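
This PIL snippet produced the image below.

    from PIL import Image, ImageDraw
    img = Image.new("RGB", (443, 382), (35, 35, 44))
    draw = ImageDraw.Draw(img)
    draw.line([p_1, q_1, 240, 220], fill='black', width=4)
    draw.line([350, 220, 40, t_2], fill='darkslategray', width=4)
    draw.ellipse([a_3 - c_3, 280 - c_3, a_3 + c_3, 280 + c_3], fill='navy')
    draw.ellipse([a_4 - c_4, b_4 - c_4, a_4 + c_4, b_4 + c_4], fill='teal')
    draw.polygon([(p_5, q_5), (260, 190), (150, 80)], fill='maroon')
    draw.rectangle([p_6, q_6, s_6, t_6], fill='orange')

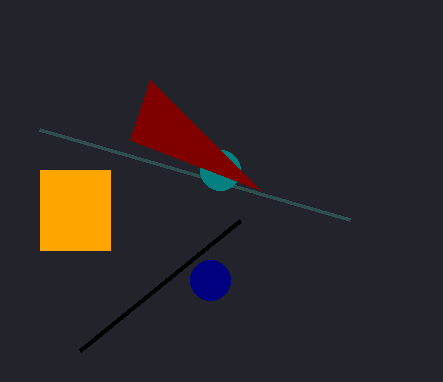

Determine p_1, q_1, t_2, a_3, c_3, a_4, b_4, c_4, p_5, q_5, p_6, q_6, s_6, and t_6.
p_1 = 80; q_1 = 350; t_2 = 130; a_3 = 210; c_3 = 20; a_4 = 220; b_4 = 170; c_4 = 20; p_5 = 130; q_5 = 140; p_6 = 40; q_6 = 170; s_6 = 110; t_6 = 250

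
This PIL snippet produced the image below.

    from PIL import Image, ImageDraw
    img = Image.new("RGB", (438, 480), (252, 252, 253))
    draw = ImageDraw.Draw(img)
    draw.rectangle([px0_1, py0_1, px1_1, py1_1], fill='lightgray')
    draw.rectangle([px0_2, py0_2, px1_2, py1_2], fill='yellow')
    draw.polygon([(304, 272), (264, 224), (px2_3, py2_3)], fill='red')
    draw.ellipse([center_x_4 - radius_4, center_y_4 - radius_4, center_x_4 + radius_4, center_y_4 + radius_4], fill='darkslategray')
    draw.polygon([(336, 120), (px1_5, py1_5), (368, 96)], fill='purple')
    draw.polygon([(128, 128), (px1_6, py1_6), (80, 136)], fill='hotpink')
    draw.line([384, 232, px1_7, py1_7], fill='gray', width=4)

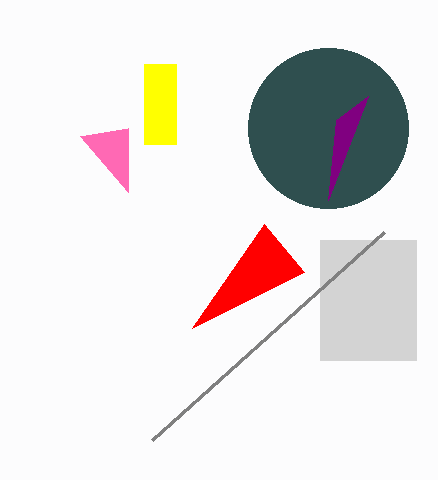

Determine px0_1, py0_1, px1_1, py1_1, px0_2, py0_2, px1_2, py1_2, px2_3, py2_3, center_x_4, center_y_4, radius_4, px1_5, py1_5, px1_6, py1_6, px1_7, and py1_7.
px0_1 = 320, py0_1 = 240, px1_1 = 416, py1_1 = 360, px0_2 = 144, py0_2 = 64, px1_2 = 176, py1_2 = 144, px2_3 = 192, py2_3 = 328, center_x_4 = 328, center_y_4 = 128, radius_4 = 80, px1_5 = 328, py1_5 = 200, px1_6 = 128, py1_6 = 192, px1_7 = 152, py1_7 = 440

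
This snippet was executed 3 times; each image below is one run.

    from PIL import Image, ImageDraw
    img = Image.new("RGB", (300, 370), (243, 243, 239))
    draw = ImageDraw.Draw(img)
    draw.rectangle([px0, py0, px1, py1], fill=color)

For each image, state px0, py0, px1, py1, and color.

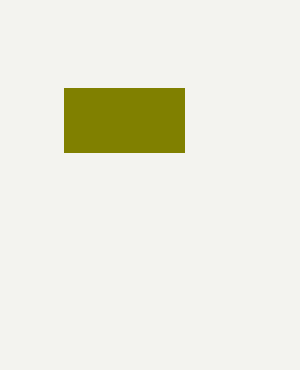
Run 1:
px0 = 64; py0 = 88; px1 = 184; py1 = 152; color = 'olive'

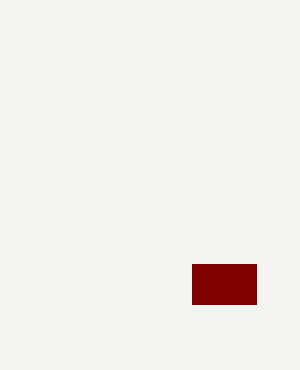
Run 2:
px0 = 192
py0 = 264
px1 = 256
py1 = 304
color = 'maroon'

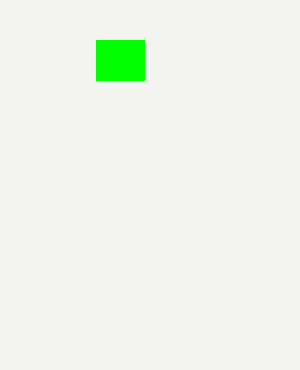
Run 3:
px0 = 96; py0 = 40; px1 = 144; py1 = 80; color = 'lime'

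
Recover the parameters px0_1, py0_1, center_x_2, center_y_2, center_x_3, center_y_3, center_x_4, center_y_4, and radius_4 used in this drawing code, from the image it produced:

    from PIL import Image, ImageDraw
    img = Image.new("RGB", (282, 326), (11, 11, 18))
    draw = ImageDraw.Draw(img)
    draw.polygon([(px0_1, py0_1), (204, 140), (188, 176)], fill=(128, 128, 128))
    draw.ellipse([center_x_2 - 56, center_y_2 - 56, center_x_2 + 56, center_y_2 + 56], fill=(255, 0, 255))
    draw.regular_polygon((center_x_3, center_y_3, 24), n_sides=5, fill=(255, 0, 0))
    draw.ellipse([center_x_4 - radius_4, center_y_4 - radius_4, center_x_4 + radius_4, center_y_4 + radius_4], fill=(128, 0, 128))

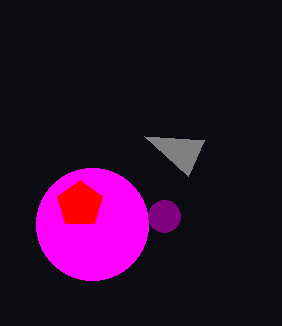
px0_1 = 144, py0_1 = 136, center_x_2 = 92, center_y_2 = 224, center_x_3 = 80, center_y_3 = 204, center_x_4 = 164, center_y_4 = 216, radius_4 = 16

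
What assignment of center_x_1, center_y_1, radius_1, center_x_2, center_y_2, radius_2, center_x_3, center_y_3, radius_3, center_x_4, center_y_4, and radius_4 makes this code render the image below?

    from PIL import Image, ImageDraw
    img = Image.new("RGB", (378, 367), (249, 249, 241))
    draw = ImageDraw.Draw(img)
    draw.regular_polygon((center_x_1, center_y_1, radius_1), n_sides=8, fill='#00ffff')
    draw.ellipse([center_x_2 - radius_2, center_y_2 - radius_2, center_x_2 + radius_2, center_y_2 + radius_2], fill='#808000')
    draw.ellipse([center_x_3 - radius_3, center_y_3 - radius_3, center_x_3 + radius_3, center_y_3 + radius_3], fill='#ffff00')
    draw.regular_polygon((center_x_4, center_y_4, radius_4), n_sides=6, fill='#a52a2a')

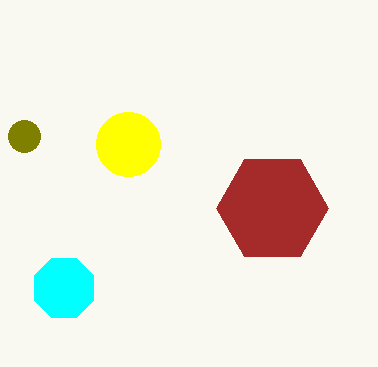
center_x_1 = 64; center_y_1 = 288; radius_1 = 32; center_x_2 = 24; center_y_2 = 136; radius_2 = 16; center_x_3 = 128; center_y_3 = 144; radius_3 = 32; center_x_4 = 272; center_y_4 = 208; radius_4 = 56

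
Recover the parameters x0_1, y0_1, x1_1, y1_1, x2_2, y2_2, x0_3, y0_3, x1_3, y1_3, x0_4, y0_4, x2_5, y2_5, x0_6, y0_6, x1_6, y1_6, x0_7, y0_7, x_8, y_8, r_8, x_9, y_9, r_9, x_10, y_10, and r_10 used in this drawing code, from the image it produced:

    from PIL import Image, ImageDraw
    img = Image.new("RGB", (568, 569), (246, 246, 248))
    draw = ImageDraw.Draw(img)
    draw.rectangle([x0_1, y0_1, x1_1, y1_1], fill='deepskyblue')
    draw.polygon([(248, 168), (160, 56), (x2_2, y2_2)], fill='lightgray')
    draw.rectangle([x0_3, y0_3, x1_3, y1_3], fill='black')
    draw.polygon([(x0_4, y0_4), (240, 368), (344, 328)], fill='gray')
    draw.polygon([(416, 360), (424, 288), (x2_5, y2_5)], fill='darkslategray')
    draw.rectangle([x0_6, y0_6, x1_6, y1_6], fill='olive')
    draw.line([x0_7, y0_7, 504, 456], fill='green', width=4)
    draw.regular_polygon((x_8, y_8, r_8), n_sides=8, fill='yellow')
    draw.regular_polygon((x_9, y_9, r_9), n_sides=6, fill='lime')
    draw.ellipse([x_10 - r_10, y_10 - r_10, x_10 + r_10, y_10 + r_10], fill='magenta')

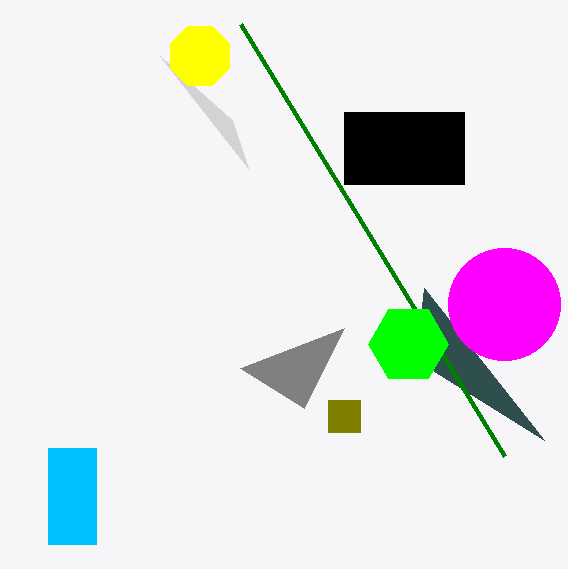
x0_1 = 48
y0_1 = 448
x1_1 = 96
y1_1 = 544
x2_2 = 232
y2_2 = 120
x0_3 = 344
y0_3 = 112
x1_3 = 464
y1_3 = 184
x0_4 = 304
y0_4 = 408
x2_5 = 544
y2_5 = 440
x0_6 = 328
y0_6 = 400
x1_6 = 360
y1_6 = 432
x0_7 = 240
y0_7 = 24
x_8 = 200
y_8 = 56
r_8 = 32
x_9 = 408
y_9 = 344
r_9 = 40
x_10 = 504
y_10 = 304
r_10 = 56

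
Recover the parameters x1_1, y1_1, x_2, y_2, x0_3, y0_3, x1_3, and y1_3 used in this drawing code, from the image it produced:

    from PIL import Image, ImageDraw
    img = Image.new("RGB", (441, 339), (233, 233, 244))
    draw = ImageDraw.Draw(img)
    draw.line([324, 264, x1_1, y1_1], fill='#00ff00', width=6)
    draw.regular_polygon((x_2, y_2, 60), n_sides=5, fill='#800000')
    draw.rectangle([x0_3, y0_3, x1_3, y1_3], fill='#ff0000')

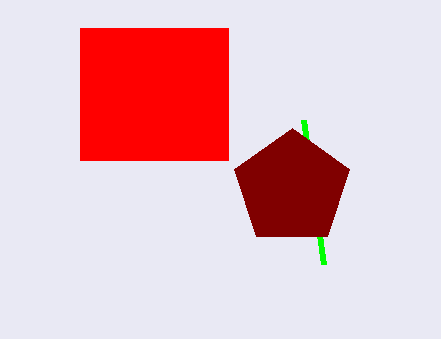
x1_1 = 304, y1_1 = 120, x_2 = 292, y_2 = 188, x0_3 = 80, y0_3 = 28, x1_3 = 228, y1_3 = 160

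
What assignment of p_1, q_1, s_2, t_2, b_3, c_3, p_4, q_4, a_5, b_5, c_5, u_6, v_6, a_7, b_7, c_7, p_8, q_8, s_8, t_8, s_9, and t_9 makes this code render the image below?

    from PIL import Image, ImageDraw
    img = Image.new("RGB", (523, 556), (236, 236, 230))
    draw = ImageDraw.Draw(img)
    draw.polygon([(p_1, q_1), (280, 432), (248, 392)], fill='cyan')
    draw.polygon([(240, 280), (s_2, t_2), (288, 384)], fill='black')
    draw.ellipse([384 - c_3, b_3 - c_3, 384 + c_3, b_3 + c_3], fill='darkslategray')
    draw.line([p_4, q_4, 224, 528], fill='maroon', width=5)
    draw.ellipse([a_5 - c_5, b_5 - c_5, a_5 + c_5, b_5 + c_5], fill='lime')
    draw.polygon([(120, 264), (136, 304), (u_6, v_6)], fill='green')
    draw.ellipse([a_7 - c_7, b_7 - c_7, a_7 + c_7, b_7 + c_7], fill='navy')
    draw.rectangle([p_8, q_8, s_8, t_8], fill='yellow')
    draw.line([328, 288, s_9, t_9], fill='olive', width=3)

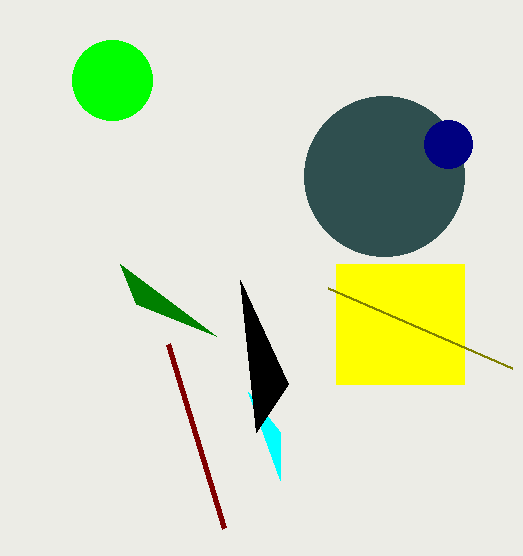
p_1 = 280
q_1 = 480
s_2 = 256
t_2 = 432
b_3 = 176
c_3 = 80
p_4 = 168
q_4 = 344
a_5 = 112
b_5 = 80
c_5 = 40
u_6 = 216
v_6 = 336
a_7 = 448
b_7 = 144
c_7 = 24
p_8 = 336
q_8 = 264
s_8 = 464
t_8 = 384
s_9 = 512
t_9 = 368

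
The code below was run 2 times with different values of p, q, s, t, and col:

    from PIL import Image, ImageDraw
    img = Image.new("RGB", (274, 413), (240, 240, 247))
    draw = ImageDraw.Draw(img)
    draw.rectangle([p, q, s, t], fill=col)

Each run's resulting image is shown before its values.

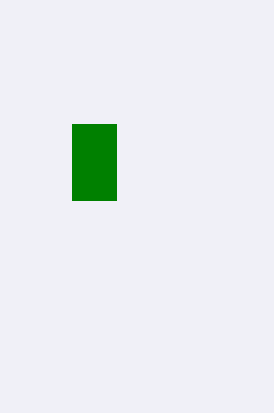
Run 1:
p = 72
q = 124
s = 116
t = 200
col = 'green'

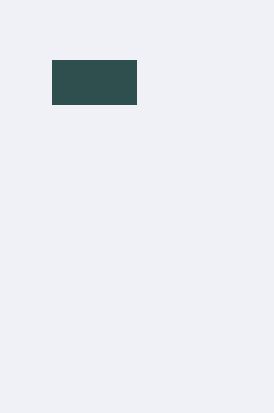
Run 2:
p = 52, q = 60, s = 136, t = 104, col = 'darkslategray'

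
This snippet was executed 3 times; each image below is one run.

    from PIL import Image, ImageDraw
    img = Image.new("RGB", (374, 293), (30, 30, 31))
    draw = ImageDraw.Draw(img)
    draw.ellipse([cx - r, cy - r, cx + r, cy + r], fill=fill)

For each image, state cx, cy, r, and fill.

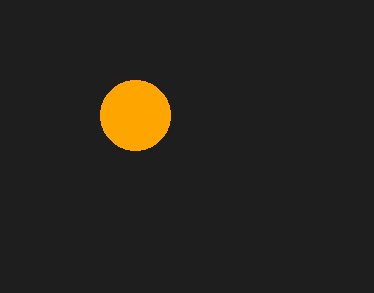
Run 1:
cx = 135
cy = 115
r = 35
fill = 'orange'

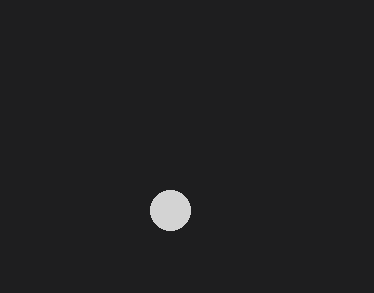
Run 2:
cx = 170, cy = 210, r = 20, fill = 'lightgray'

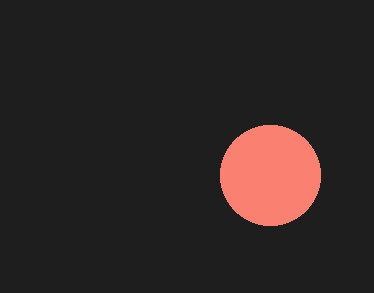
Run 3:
cx = 270
cy = 175
r = 50
fill = 'salmon'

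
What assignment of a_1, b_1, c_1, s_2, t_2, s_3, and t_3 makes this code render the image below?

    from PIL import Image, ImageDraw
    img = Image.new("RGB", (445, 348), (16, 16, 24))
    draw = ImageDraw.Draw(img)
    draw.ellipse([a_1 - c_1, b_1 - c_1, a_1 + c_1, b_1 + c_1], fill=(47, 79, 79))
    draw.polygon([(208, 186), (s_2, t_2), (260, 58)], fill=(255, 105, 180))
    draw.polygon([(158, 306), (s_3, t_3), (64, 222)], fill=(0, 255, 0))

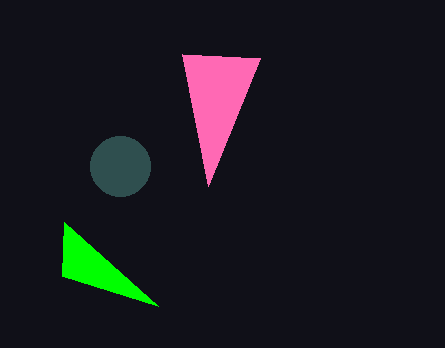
a_1 = 120
b_1 = 166
c_1 = 30
s_2 = 182
t_2 = 54
s_3 = 62
t_3 = 276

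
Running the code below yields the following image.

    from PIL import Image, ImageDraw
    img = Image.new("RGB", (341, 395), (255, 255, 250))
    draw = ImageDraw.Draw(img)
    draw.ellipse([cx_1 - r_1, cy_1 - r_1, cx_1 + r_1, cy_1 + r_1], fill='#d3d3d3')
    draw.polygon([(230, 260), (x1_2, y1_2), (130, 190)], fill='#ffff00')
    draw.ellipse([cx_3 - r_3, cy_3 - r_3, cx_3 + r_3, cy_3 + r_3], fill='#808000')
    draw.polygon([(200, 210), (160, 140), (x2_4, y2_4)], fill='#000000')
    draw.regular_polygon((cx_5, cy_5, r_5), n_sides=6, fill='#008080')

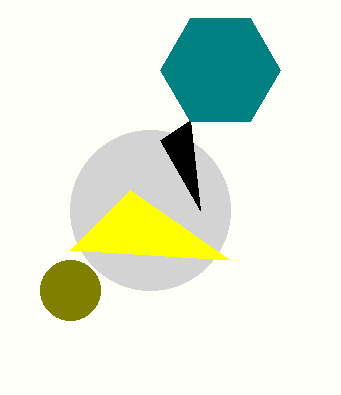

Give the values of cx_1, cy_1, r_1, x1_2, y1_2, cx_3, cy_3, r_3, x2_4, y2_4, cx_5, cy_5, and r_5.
cx_1 = 150, cy_1 = 210, r_1 = 80, x1_2 = 70, y1_2 = 250, cx_3 = 70, cy_3 = 290, r_3 = 30, x2_4 = 190, y2_4 = 120, cx_5 = 220, cy_5 = 70, r_5 = 60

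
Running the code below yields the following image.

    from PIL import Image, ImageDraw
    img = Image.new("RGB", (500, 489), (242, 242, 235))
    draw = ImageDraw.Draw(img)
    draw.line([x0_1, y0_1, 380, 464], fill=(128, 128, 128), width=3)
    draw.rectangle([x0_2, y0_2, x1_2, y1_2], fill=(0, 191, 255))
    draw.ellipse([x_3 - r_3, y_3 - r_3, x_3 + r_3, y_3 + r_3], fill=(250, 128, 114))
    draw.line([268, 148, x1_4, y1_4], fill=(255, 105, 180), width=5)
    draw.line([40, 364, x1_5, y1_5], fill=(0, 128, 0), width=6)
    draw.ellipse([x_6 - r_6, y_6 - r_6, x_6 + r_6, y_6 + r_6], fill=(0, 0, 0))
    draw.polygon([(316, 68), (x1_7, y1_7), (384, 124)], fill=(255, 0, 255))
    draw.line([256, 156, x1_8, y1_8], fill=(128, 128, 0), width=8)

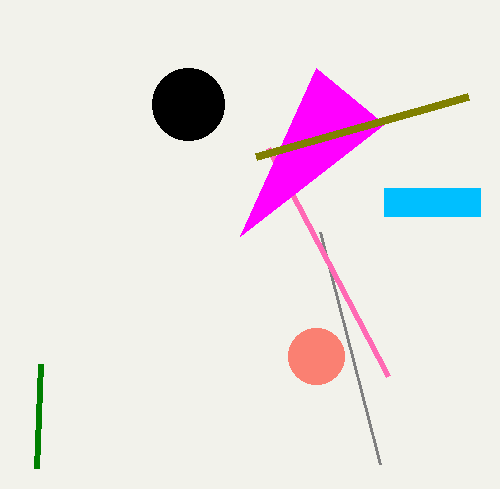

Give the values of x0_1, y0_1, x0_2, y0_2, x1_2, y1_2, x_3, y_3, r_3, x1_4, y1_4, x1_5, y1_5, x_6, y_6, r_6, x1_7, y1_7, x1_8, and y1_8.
x0_1 = 320
y0_1 = 232
x0_2 = 384
y0_2 = 188
x1_2 = 480
y1_2 = 216
x_3 = 316
y_3 = 356
r_3 = 28
x1_4 = 388
y1_4 = 376
x1_5 = 36
y1_5 = 468
x_6 = 188
y_6 = 104
r_6 = 36
x1_7 = 240
y1_7 = 236
x1_8 = 468
y1_8 = 96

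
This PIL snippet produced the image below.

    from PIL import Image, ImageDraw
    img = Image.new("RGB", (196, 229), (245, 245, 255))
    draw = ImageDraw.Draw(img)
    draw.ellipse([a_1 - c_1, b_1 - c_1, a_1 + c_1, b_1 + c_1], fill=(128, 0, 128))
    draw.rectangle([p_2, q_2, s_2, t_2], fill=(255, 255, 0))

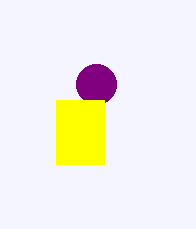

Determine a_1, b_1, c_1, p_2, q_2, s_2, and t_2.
a_1 = 96, b_1 = 84, c_1 = 20, p_2 = 56, q_2 = 100, s_2 = 104, t_2 = 164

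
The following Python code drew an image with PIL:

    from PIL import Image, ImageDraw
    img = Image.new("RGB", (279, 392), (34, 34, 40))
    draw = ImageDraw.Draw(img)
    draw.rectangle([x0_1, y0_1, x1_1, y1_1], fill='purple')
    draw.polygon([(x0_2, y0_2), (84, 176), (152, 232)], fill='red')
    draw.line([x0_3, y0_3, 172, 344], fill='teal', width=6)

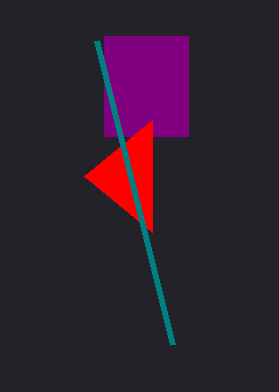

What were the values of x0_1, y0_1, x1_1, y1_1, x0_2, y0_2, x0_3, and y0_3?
x0_1 = 104, y0_1 = 36, x1_1 = 188, y1_1 = 136, x0_2 = 152, y0_2 = 120, x0_3 = 96, y0_3 = 40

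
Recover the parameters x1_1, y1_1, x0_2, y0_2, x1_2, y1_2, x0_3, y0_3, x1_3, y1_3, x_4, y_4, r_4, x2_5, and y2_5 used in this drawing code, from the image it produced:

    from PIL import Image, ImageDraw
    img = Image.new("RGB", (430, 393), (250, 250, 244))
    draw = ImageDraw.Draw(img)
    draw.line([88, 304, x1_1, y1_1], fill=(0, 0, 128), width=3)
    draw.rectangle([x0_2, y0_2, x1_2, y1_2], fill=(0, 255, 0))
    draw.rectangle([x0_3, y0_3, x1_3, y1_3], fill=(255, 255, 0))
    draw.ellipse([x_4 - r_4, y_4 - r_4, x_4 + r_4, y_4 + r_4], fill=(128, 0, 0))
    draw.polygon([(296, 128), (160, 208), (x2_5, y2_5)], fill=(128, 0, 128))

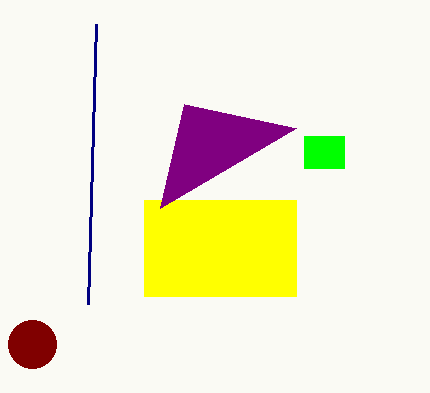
x1_1 = 96
y1_1 = 24
x0_2 = 304
y0_2 = 136
x1_2 = 344
y1_2 = 168
x0_3 = 144
y0_3 = 200
x1_3 = 296
y1_3 = 296
x_4 = 32
y_4 = 344
r_4 = 24
x2_5 = 184
y2_5 = 104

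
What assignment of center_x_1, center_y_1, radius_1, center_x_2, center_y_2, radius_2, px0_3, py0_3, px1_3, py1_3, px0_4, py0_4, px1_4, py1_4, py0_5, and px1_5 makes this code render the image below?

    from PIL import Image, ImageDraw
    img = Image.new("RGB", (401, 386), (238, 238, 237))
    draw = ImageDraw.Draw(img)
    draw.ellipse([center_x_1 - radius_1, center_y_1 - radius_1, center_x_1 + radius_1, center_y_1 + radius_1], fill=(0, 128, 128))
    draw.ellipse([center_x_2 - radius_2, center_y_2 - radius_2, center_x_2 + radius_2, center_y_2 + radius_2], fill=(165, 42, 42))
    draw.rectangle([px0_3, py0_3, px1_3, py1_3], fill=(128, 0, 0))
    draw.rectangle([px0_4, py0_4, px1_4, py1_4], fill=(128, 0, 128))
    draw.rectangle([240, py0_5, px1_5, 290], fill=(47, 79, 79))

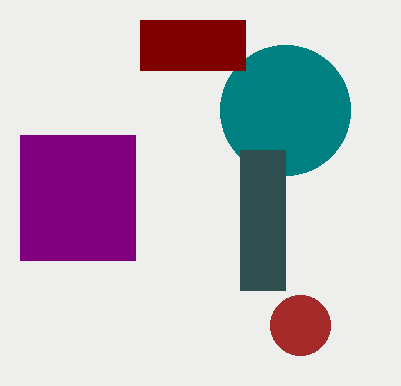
center_x_1 = 285; center_y_1 = 110; radius_1 = 65; center_x_2 = 300; center_y_2 = 325; radius_2 = 30; px0_3 = 140; py0_3 = 20; px1_3 = 245; py1_3 = 70; px0_4 = 20; py0_4 = 135; px1_4 = 135; py1_4 = 260; py0_5 = 150; px1_5 = 285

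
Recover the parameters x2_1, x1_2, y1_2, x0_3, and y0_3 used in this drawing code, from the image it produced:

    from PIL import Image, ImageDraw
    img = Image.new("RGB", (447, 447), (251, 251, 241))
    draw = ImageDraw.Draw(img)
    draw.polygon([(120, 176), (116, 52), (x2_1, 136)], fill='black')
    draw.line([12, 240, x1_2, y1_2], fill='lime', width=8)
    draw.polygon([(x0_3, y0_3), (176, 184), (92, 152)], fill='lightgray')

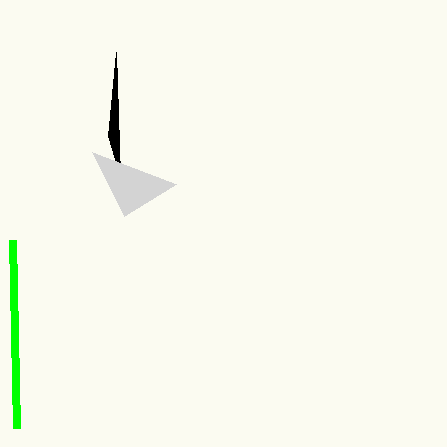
x2_1 = 108; x1_2 = 16; y1_2 = 428; x0_3 = 124; y0_3 = 216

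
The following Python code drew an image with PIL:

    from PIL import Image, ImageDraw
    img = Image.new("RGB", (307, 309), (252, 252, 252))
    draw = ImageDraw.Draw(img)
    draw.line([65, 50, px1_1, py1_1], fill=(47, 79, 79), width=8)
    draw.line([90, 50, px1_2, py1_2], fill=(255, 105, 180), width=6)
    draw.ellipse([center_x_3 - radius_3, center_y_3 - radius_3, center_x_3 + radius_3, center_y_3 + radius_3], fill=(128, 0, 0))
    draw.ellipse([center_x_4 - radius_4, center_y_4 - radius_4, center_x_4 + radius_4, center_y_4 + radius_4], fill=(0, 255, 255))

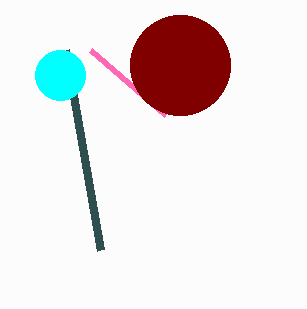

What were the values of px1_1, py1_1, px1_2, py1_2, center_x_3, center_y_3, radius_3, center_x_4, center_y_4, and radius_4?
px1_1 = 100; py1_1 = 250; px1_2 = 165; py1_2 = 115; center_x_3 = 180; center_y_3 = 65; radius_3 = 50; center_x_4 = 60; center_y_4 = 75; radius_4 = 25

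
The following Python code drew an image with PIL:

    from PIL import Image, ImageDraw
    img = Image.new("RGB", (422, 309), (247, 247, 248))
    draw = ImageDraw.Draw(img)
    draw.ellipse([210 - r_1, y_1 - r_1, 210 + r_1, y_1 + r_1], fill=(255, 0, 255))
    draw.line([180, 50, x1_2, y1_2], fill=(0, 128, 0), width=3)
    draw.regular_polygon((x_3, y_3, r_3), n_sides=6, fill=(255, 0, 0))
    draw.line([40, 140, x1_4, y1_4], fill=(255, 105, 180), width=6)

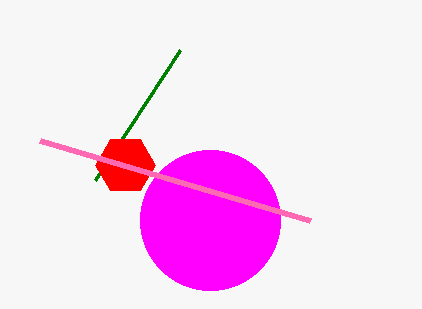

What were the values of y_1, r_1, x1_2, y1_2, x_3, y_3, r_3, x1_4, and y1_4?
y_1 = 220
r_1 = 70
x1_2 = 95
y1_2 = 180
x_3 = 125
y_3 = 165
r_3 = 30
x1_4 = 310
y1_4 = 220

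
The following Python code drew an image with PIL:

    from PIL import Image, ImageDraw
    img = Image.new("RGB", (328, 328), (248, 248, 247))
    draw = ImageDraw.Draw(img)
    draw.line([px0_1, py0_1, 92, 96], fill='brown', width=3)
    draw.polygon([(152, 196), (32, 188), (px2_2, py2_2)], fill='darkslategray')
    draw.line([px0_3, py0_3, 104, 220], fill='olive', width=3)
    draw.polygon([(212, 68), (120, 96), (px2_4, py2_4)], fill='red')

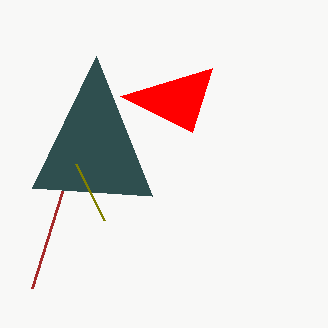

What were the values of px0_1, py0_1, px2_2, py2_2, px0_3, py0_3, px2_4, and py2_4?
px0_1 = 32; py0_1 = 288; px2_2 = 96; py2_2 = 56; px0_3 = 76; py0_3 = 164; px2_4 = 192; py2_4 = 132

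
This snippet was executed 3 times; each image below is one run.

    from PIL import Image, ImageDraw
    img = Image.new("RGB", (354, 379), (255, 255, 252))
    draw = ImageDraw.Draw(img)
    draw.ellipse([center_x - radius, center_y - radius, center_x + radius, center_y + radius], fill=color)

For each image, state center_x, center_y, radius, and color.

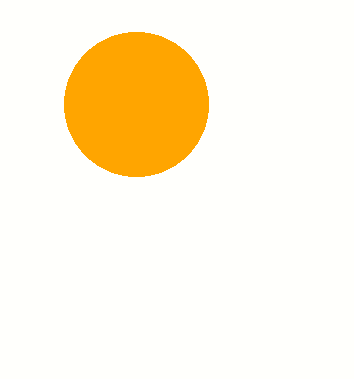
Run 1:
center_x = 136; center_y = 104; radius = 72; color = 'orange'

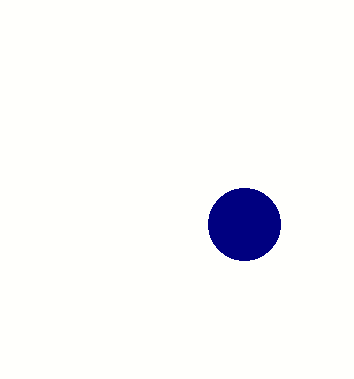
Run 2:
center_x = 244; center_y = 224; radius = 36; color = 'navy'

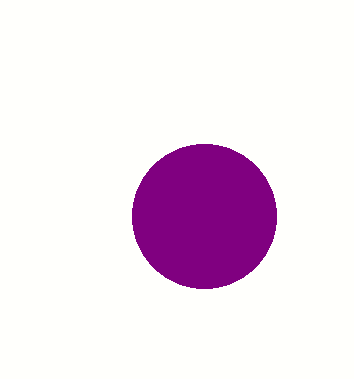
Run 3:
center_x = 204, center_y = 216, radius = 72, color = 'purple'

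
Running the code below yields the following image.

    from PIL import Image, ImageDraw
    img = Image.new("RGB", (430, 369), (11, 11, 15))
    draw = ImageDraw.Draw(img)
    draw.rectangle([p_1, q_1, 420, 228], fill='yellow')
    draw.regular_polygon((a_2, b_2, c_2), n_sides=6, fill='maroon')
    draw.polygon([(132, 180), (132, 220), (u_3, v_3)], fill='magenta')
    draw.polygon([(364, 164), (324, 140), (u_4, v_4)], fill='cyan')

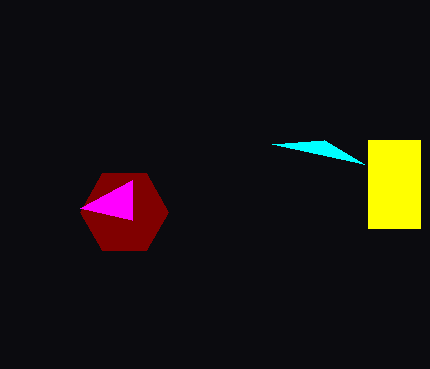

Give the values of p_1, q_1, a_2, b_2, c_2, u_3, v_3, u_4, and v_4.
p_1 = 368; q_1 = 140; a_2 = 124; b_2 = 212; c_2 = 44; u_3 = 80; v_3 = 208; u_4 = 272; v_4 = 144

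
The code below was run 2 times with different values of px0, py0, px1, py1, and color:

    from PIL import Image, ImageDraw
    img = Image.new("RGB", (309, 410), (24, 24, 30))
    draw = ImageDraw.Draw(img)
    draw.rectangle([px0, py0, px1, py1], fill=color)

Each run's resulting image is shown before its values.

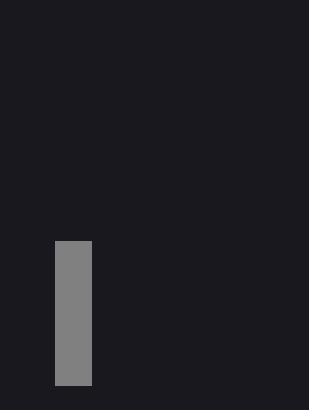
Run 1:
px0 = 55, py0 = 241, px1 = 91, py1 = 385, color = 'gray'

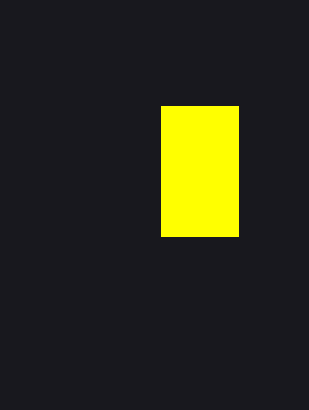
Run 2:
px0 = 161; py0 = 106; px1 = 238; py1 = 236; color = 'yellow'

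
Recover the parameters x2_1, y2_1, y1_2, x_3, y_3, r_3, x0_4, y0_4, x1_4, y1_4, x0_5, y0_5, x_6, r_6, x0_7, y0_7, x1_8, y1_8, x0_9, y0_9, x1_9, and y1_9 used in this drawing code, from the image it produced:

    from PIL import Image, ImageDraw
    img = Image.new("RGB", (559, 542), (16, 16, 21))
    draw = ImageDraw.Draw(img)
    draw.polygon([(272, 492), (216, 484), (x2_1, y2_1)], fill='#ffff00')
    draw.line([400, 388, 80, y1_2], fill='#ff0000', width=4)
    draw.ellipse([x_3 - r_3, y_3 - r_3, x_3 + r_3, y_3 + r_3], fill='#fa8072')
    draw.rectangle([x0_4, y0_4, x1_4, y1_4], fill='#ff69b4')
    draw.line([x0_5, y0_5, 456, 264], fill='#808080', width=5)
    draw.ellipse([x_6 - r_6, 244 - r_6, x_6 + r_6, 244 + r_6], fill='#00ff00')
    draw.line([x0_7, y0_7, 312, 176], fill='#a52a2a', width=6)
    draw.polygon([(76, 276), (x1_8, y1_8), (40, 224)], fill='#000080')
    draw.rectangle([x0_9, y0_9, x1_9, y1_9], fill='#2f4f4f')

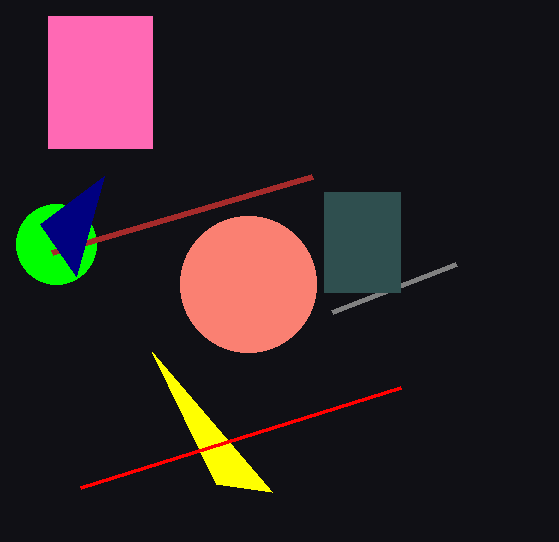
x2_1 = 152
y2_1 = 352
y1_2 = 488
x_3 = 248
y_3 = 284
r_3 = 68
x0_4 = 48
y0_4 = 16
x1_4 = 152
y1_4 = 148
x0_5 = 332
y0_5 = 312
x_6 = 56
r_6 = 40
x0_7 = 52
y0_7 = 252
x1_8 = 104
y1_8 = 176
x0_9 = 324
y0_9 = 192
x1_9 = 400
y1_9 = 292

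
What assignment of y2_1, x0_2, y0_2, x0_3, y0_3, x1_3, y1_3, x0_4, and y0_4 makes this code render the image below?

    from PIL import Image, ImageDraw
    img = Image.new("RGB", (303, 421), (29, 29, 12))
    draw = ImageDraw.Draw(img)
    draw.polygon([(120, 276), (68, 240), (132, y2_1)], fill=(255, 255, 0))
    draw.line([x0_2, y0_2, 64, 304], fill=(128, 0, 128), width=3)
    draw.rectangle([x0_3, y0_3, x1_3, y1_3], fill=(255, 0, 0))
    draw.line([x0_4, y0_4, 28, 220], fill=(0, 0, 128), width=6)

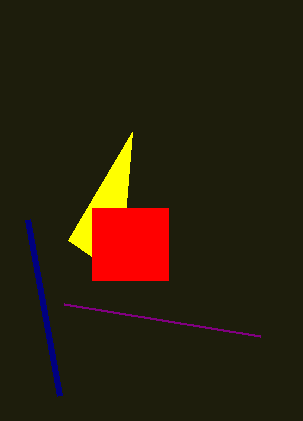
y2_1 = 132
x0_2 = 260
y0_2 = 336
x0_3 = 92
y0_3 = 208
x1_3 = 168
y1_3 = 280
x0_4 = 60
y0_4 = 396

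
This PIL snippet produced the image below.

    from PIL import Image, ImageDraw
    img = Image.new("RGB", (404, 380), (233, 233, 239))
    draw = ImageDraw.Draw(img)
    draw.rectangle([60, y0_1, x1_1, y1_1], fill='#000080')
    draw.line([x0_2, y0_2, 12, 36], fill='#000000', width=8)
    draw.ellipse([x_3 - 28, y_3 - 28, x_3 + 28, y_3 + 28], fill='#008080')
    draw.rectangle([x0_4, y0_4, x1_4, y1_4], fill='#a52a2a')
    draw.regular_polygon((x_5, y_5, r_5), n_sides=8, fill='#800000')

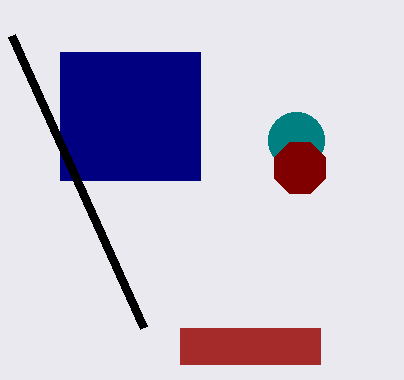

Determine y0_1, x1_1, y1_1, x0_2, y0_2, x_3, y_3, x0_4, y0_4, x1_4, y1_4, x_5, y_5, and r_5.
y0_1 = 52; x1_1 = 200; y1_1 = 180; x0_2 = 144; y0_2 = 328; x_3 = 296; y_3 = 140; x0_4 = 180; y0_4 = 328; x1_4 = 320; y1_4 = 364; x_5 = 300; y_5 = 168; r_5 = 28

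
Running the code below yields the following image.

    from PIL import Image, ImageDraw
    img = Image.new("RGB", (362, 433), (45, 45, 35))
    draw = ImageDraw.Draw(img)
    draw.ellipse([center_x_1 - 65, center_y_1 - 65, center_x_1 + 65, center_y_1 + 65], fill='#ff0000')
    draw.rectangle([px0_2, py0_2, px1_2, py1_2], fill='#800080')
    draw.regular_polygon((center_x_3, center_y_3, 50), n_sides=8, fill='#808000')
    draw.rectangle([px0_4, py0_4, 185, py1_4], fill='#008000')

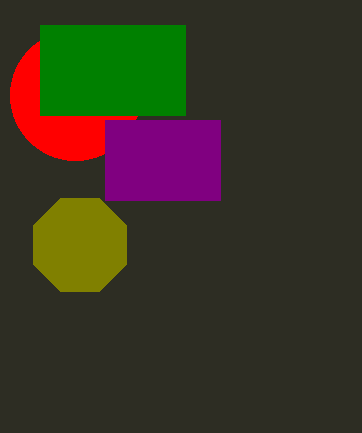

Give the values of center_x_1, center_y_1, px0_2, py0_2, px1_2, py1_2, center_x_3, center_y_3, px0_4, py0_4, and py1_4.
center_x_1 = 75
center_y_1 = 95
px0_2 = 105
py0_2 = 120
px1_2 = 220
py1_2 = 200
center_x_3 = 80
center_y_3 = 245
px0_4 = 40
py0_4 = 25
py1_4 = 115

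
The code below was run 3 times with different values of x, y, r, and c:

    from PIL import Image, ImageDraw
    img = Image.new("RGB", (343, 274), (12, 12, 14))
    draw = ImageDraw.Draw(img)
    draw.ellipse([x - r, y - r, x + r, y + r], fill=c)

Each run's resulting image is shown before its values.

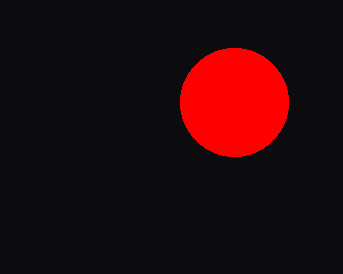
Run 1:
x = 234; y = 102; r = 54; c = 'red'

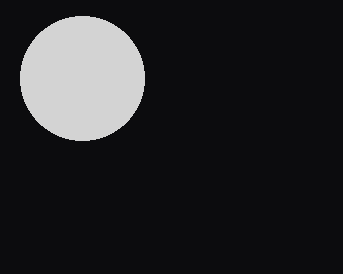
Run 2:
x = 82; y = 78; r = 62; c = 'lightgray'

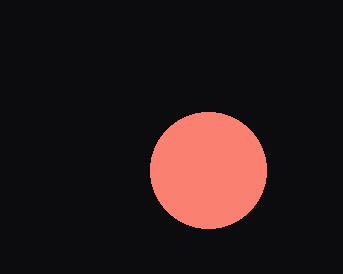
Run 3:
x = 208
y = 170
r = 58
c = 'salmon'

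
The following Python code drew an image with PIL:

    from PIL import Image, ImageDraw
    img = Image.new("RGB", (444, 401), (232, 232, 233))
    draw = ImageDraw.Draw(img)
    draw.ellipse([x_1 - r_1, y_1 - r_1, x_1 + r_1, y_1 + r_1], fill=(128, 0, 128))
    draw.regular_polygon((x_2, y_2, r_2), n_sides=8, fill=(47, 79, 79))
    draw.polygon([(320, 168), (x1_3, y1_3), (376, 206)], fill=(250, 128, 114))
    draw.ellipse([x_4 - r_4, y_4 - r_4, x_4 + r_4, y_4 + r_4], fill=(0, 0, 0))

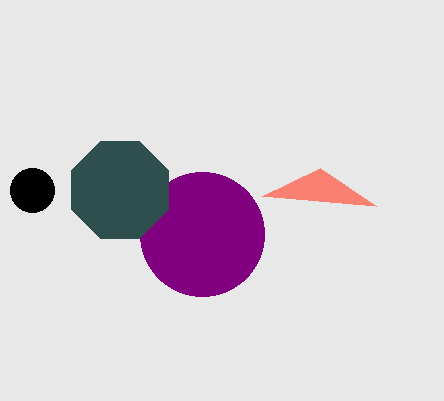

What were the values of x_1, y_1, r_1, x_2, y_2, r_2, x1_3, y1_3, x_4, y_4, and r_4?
x_1 = 202; y_1 = 234; r_1 = 62; x_2 = 120; y_2 = 190; r_2 = 52; x1_3 = 262; y1_3 = 196; x_4 = 32; y_4 = 190; r_4 = 22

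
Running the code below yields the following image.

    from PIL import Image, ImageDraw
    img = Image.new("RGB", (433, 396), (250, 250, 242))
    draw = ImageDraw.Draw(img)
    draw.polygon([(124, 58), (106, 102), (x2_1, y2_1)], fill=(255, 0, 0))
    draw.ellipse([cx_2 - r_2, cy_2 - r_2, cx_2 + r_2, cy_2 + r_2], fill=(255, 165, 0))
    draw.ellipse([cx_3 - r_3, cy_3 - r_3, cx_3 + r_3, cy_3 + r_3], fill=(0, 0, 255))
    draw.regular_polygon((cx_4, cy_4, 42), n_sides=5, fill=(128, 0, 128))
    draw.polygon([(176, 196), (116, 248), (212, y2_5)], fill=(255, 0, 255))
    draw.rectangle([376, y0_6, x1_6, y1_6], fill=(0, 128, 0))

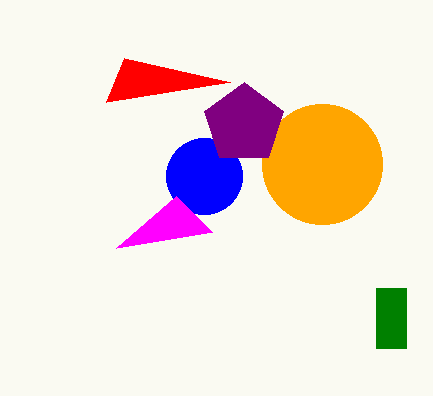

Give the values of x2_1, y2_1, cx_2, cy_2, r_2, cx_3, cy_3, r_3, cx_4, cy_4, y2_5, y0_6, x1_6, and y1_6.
x2_1 = 230; y2_1 = 82; cx_2 = 322; cy_2 = 164; r_2 = 60; cx_3 = 204; cy_3 = 176; r_3 = 38; cx_4 = 244; cy_4 = 124; y2_5 = 232; y0_6 = 288; x1_6 = 406; y1_6 = 348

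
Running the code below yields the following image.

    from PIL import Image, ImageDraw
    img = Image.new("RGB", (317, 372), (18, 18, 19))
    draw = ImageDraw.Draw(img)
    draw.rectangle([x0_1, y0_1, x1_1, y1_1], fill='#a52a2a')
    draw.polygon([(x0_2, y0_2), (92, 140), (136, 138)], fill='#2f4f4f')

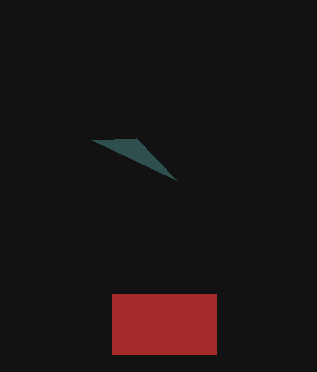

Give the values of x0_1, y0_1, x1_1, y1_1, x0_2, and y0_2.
x0_1 = 112; y0_1 = 294; x1_1 = 216; y1_1 = 354; x0_2 = 176; y0_2 = 180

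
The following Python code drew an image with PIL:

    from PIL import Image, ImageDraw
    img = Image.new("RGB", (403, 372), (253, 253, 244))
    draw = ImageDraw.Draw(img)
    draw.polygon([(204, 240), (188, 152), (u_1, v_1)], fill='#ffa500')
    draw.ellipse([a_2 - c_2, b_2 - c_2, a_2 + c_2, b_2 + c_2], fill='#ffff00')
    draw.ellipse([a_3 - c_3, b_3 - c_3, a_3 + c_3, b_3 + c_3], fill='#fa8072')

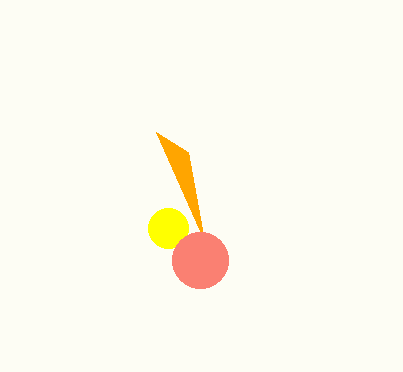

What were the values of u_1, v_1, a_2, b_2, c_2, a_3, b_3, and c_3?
u_1 = 156, v_1 = 132, a_2 = 168, b_2 = 228, c_2 = 20, a_3 = 200, b_3 = 260, c_3 = 28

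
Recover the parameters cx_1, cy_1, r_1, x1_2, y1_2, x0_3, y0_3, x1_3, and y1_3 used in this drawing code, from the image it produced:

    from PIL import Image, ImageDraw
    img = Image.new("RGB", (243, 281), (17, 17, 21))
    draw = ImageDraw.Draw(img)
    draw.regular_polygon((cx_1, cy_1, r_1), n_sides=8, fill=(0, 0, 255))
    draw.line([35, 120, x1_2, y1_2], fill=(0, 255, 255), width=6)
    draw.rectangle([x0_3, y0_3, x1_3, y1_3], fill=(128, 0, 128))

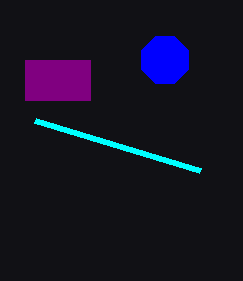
cx_1 = 165, cy_1 = 60, r_1 = 25, x1_2 = 200, y1_2 = 170, x0_3 = 25, y0_3 = 60, x1_3 = 90, y1_3 = 100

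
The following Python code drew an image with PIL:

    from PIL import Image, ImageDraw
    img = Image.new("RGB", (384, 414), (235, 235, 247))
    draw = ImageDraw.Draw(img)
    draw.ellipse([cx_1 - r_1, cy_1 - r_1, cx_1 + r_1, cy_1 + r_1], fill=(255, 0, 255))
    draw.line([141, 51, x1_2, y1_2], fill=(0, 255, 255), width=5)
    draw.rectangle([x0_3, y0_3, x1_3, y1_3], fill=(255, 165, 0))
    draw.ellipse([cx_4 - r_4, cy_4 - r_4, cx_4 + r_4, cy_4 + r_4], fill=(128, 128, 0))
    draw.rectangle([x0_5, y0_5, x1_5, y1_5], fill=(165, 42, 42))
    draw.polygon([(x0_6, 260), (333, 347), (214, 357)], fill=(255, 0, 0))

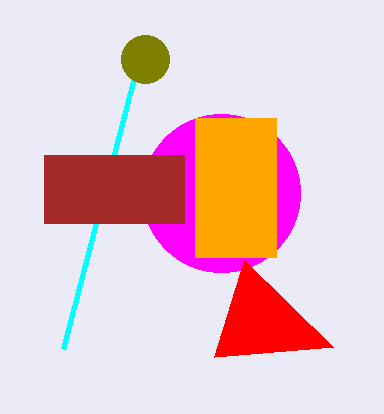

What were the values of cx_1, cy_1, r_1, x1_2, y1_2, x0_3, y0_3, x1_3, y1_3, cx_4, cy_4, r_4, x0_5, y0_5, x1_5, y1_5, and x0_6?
cx_1 = 221
cy_1 = 193
r_1 = 79
x1_2 = 63
y1_2 = 349
x0_3 = 195
y0_3 = 118
x1_3 = 276
y1_3 = 257
cx_4 = 145
cy_4 = 59
r_4 = 24
x0_5 = 44
y0_5 = 155
x1_5 = 184
y1_5 = 223
x0_6 = 244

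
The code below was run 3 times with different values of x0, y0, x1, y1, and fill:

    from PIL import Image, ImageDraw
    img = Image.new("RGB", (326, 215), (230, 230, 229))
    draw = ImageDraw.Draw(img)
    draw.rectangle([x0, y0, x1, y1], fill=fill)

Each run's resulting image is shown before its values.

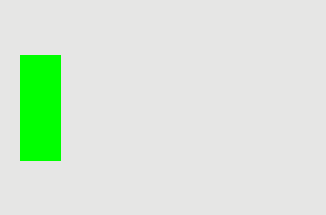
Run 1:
x0 = 20
y0 = 55
x1 = 60
y1 = 160
fill = 'lime'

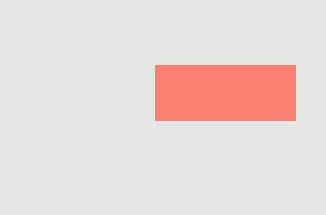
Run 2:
x0 = 155
y0 = 65
x1 = 295
y1 = 120
fill = 'salmon'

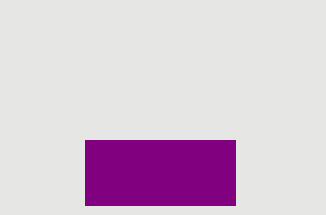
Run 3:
x0 = 85; y0 = 140; x1 = 235; y1 = 205; fill = 'purple'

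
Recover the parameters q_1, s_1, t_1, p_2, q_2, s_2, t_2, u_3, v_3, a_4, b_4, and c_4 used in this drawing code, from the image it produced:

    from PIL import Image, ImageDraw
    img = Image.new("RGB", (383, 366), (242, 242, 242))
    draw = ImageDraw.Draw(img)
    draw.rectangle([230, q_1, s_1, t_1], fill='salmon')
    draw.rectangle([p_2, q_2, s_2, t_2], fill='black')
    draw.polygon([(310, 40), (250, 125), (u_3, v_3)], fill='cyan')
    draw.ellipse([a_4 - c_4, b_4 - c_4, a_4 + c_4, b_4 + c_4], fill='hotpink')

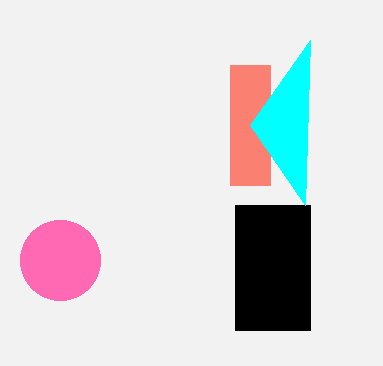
q_1 = 65; s_1 = 270; t_1 = 185; p_2 = 235; q_2 = 205; s_2 = 310; t_2 = 330; u_3 = 305; v_3 = 205; a_4 = 60; b_4 = 260; c_4 = 40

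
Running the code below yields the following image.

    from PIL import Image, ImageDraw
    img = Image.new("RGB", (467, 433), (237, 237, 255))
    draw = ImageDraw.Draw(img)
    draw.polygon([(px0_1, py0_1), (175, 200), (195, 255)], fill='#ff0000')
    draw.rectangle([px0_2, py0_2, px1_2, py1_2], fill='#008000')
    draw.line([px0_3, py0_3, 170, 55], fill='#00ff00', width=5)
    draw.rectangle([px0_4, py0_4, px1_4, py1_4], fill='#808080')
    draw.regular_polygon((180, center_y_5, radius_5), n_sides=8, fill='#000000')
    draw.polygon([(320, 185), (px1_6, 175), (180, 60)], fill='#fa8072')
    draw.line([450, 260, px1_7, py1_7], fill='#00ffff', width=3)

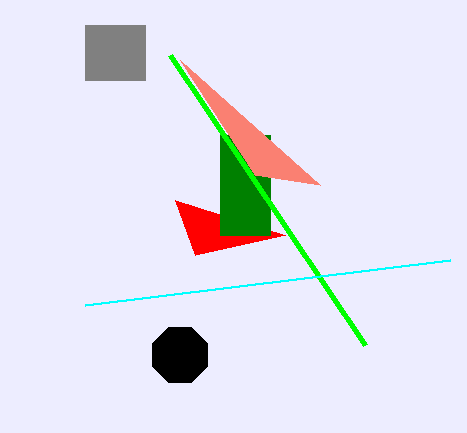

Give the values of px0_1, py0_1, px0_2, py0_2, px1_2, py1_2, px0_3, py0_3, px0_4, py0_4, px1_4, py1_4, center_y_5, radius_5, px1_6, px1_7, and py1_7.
px0_1 = 285; py0_1 = 235; px0_2 = 220; py0_2 = 135; px1_2 = 270; py1_2 = 235; px0_3 = 365; py0_3 = 345; px0_4 = 85; py0_4 = 25; px1_4 = 145; py1_4 = 80; center_y_5 = 355; radius_5 = 30; px1_6 = 255; px1_7 = 85; py1_7 = 305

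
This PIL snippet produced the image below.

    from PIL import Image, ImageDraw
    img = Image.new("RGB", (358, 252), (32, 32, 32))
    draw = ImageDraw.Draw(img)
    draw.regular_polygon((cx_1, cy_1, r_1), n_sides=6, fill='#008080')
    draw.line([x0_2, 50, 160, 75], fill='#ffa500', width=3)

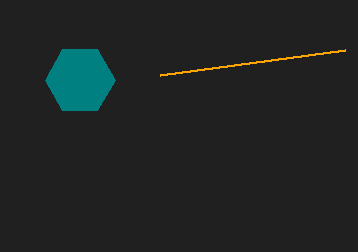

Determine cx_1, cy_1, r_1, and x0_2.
cx_1 = 80, cy_1 = 80, r_1 = 35, x0_2 = 345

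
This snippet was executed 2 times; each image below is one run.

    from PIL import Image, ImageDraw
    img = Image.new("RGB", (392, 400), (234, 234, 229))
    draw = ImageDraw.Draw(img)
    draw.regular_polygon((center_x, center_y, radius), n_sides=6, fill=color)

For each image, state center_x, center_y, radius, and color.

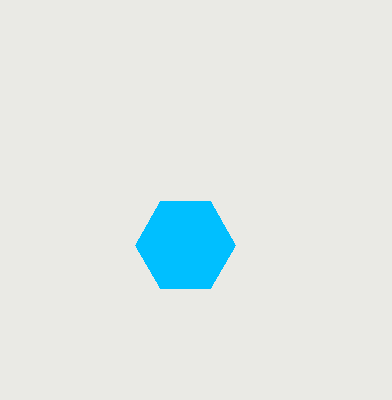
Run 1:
center_x = 185, center_y = 245, radius = 50, color = 'deepskyblue'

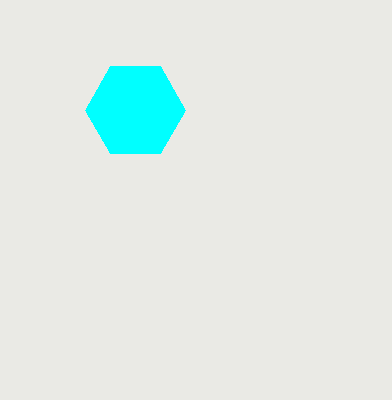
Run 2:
center_x = 135, center_y = 110, radius = 50, color = 'cyan'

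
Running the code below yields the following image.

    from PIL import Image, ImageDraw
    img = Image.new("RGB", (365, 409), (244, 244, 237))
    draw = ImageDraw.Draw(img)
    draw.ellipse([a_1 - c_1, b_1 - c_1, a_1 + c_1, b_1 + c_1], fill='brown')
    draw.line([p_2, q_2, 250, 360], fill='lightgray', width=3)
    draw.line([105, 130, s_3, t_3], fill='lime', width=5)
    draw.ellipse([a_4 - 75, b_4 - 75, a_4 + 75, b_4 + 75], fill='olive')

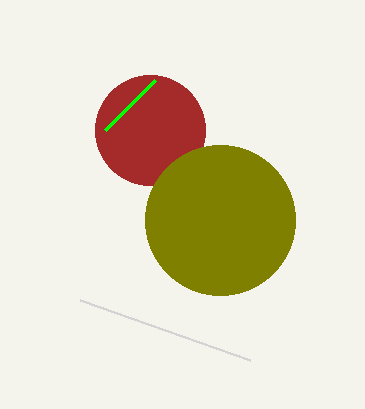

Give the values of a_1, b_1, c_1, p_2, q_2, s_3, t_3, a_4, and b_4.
a_1 = 150; b_1 = 130; c_1 = 55; p_2 = 80; q_2 = 300; s_3 = 155; t_3 = 80; a_4 = 220; b_4 = 220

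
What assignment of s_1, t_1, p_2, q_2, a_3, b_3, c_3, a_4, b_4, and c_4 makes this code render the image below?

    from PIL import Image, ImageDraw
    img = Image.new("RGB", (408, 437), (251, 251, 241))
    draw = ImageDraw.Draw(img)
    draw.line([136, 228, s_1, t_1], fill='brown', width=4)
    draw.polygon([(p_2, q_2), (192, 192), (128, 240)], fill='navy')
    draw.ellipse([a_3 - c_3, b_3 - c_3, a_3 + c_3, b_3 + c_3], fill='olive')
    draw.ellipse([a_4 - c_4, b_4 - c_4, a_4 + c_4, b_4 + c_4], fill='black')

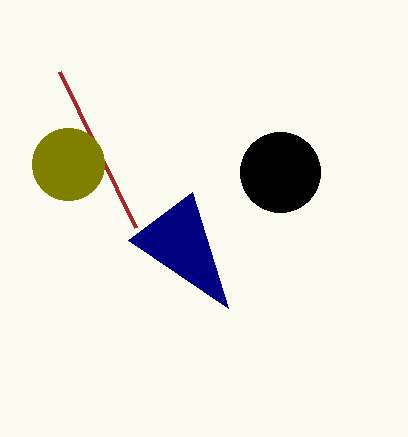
s_1 = 60, t_1 = 72, p_2 = 228, q_2 = 308, a_3 = 68, b_3 = 164, c_3 = 36, a_4 = 280, b_4 = 172, c_4 = 40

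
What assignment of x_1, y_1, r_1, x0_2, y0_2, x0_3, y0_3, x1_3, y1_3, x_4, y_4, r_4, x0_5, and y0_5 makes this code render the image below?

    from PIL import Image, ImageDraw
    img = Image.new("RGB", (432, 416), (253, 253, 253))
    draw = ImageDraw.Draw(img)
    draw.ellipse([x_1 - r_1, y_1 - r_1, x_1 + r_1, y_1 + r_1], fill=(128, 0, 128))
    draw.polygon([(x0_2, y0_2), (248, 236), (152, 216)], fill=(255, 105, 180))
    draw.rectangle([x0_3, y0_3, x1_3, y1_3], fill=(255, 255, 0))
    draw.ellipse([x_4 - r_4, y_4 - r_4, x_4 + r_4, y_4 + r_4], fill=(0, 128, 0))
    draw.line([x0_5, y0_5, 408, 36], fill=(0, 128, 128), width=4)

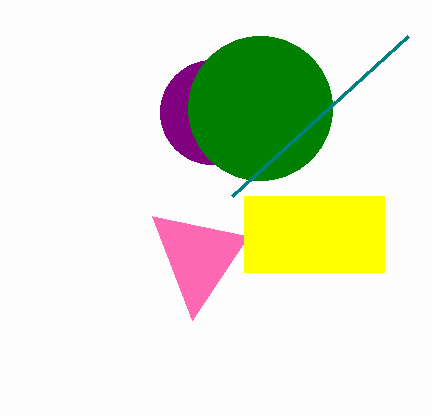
x_1 = 212, y_1 = 112, r_1 = 52, x0_2 = 192, y0_2 = 320, x0_3 = 244, y0_3 = 196, x1_3 = 384, y1_3 = 272, x_4 = 260, y_4 = 108, r_4 = 72, x0_5 = 232, y0_5 = 196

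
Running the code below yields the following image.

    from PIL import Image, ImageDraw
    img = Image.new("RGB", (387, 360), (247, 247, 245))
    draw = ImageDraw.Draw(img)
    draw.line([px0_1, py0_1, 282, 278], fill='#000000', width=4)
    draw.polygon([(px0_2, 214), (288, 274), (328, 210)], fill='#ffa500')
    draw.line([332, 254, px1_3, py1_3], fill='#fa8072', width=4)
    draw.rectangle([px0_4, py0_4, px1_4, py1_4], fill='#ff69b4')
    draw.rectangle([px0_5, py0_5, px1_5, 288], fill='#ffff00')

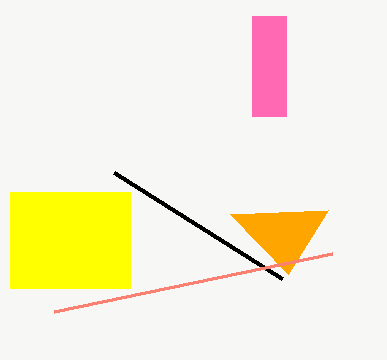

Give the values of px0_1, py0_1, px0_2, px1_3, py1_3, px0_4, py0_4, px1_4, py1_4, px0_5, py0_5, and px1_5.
px0_1 = 114, py0_1 = 172, px0_2 = 230, px1_3 = 54, py1_3 = 312, px0_4 = 252, py0_4 = 16, px1_4 = 286, py1_4 = 116, px0_5 = 10, py0_5 = 192, px1_5 = 130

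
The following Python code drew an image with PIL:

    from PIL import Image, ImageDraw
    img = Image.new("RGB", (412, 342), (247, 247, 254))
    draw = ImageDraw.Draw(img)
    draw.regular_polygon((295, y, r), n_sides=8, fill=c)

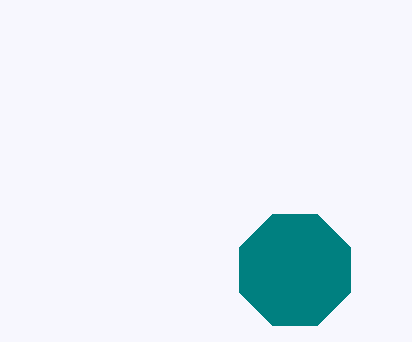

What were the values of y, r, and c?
y = 270, r = 60, c = 'teal'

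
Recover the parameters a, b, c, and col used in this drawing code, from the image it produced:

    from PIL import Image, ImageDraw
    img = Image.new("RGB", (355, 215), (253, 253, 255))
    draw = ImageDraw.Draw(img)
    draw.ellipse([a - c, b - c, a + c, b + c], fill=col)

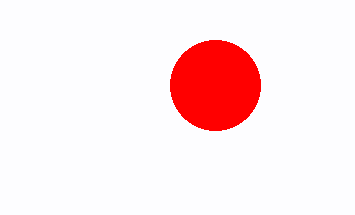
a = 215, b = 85, c = 45, col = 'red'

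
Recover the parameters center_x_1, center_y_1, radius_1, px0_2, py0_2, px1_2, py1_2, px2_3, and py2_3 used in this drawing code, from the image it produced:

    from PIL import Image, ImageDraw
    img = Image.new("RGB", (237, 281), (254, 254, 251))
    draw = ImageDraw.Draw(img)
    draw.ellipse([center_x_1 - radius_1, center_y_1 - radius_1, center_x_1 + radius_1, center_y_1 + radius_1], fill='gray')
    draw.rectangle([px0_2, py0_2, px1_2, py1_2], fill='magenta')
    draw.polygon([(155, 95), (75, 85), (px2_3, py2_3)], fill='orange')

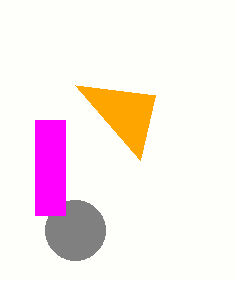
center_x_1 = 75
center_y_1 = 230
radius_1 = 30
px0_2 = 35
py0_2 = 120
px1_2 = 65
py1_2 = 215
px2_3 = 140
py2_3 = 160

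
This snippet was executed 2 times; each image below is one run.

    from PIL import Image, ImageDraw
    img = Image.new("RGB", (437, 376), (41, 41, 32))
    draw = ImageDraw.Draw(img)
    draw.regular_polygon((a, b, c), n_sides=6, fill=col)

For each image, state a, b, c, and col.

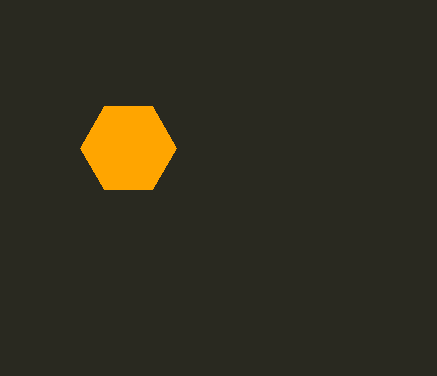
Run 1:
a = 128, b = 148, c = 48, col = 'orange'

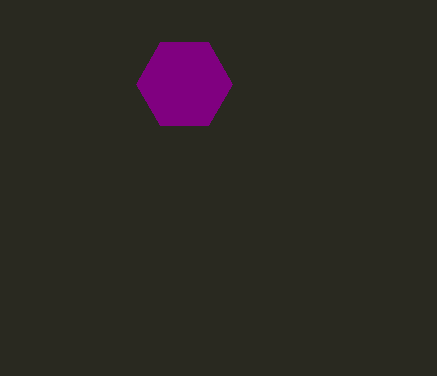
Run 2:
a = 184, b = 84, c = 48, col = 'purple'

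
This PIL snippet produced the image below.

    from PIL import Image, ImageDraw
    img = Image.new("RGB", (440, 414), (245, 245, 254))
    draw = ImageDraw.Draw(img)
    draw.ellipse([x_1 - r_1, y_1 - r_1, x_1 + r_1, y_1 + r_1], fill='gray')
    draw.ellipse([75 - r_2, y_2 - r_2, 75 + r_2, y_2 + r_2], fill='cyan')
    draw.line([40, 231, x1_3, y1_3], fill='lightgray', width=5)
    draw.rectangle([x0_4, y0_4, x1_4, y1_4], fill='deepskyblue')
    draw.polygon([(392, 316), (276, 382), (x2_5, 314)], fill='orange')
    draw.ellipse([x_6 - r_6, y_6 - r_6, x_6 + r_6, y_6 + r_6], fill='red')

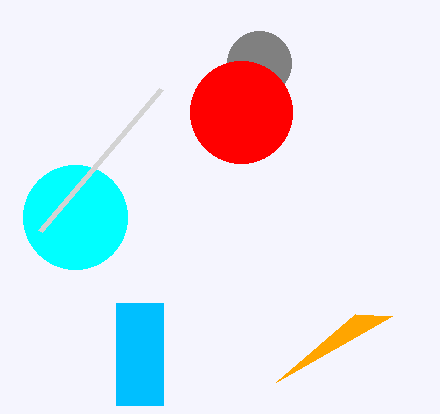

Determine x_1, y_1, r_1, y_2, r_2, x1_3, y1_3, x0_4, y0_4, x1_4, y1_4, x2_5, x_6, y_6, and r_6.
x_1 = 259; y_1 = 63; r_1 = 32; y_2 = 217; r_2 = 52; x1_3 = 161; y1_3 = 89; x0_4 = 116; y0_4 = 303; x1_4 = 163; y1_4 = 405; x2_5 = 355; x_6 = 241; y_6 = 112; r_6 = 51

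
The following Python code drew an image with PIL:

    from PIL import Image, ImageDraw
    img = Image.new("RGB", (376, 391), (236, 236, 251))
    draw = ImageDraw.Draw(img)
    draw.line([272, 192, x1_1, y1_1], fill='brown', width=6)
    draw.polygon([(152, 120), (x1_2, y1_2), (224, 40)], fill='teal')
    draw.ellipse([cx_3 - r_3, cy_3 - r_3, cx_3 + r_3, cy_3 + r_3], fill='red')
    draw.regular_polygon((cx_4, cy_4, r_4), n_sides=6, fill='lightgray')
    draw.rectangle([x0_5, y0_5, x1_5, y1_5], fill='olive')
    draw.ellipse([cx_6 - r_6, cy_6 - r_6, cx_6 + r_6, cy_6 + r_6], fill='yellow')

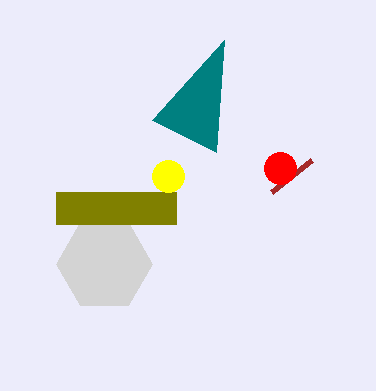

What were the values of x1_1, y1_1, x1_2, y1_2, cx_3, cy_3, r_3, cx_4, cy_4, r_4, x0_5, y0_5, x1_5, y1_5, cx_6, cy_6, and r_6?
x1_1 = 312; y1_1 = 160; x1_2 = 216; y1_2 = 152; cx_3 = 280; cy_3 = 168; r_3 = 16; cx_4 = 104; cy_4 = 264; r_4 = 48; x0_5 = 56; y0_5 = 192; x1_5 = 176; y1_5 = 224; cx_6 = 168; cy_6 = 176; r_6 = 16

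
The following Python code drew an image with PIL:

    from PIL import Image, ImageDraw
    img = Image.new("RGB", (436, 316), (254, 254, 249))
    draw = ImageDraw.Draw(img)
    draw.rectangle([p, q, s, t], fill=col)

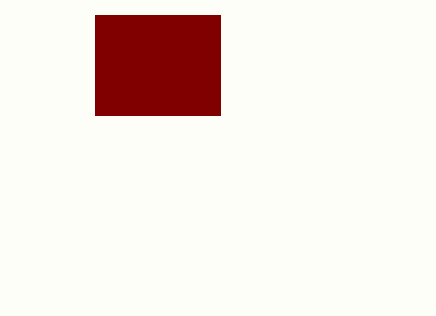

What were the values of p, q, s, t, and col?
p = 95; q = 15; s = 220; t = 115; col = 'maroon'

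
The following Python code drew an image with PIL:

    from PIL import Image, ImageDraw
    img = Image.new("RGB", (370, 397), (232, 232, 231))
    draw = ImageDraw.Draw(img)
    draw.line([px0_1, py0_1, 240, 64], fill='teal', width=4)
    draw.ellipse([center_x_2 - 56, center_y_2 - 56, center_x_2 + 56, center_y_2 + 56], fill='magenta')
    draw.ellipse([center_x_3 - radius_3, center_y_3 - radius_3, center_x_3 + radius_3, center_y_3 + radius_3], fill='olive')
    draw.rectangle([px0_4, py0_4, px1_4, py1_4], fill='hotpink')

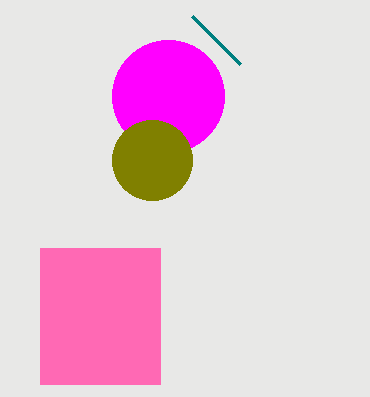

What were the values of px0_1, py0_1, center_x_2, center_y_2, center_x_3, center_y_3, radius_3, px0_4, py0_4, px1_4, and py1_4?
px0_1 = 192
py0_1 = 16
center_x_2 = 168
center_y_2 = 96
center_x_3 = 152
center_y_3 = 160
radius_3 = 40
px0_4 = 40
py0_4 = 248
px1_4 = 160
py1_4 = 384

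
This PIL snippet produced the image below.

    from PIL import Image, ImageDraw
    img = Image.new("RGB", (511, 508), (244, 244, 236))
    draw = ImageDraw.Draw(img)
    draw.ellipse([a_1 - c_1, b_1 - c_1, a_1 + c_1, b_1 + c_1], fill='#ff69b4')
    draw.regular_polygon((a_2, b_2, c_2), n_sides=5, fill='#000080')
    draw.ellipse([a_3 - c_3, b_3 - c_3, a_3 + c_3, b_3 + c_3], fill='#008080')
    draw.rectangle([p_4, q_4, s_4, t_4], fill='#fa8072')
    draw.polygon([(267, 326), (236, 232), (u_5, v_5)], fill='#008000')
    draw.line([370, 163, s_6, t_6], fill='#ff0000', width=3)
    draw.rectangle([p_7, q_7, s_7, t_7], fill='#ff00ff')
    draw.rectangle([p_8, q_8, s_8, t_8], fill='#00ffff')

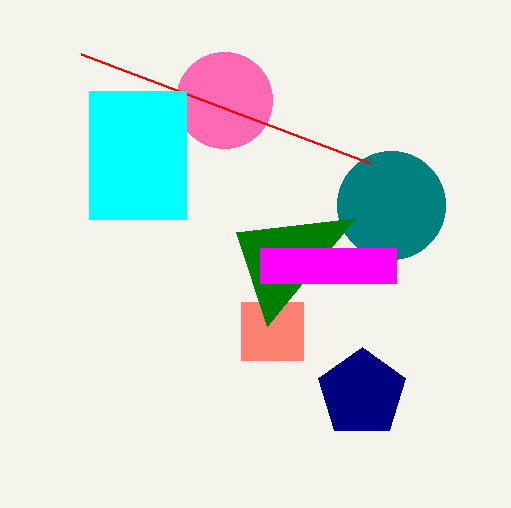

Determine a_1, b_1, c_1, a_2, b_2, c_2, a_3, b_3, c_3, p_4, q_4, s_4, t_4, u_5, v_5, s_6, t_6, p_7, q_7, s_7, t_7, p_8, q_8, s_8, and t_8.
a_1 = 224
b_1 = 100
c_1 = 48
a_2 = 362
b_2 = 393
c_2 = 46
a_3 = 391
b_3 = 205
c_3 = 54
p_4 = 241
q_4 = 302
s_4 = 303
t_4 = 360
u_5 = 355
v_5 = 218
s_6 = 81
t_6 = 54
p_7 = 260
q_7 = 248
s_7 = 396
t_7 = 283
p_8 = 89
q_8 = 91
s_8 = 186
t_8 = 219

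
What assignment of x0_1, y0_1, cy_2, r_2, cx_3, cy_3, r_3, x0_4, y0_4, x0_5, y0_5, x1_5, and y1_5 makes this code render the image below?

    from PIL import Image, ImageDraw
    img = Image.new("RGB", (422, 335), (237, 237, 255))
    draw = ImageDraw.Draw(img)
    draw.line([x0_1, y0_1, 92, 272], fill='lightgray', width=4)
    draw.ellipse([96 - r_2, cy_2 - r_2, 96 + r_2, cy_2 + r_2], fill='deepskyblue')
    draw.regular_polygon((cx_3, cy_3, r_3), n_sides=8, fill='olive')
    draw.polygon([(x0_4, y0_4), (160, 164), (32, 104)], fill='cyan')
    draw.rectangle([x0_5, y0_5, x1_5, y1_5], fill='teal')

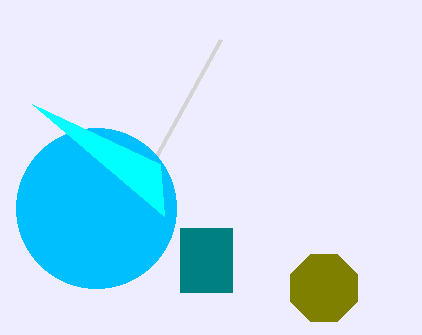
x0_1 = 220; y0_1 = 40; cy_2 = 208; r_2 = 80; cx_3 = 324; cy_3 = 288; r_3 = 36; x0_4 = 164; y0_4 = 216; x0_5 = 180; y0_5 = 228; x1_5 = 232; y1_5 = 292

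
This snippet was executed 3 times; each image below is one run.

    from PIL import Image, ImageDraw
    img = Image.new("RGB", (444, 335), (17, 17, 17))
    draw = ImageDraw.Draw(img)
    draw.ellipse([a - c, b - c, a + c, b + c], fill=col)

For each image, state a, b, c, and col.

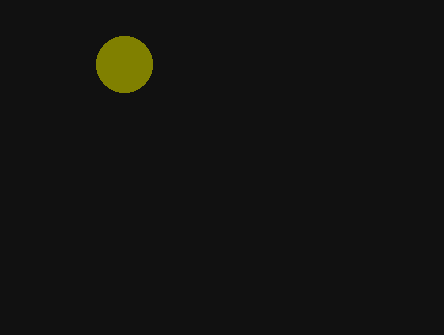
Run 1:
a = 124; b = 64; c = 28; col = 'olive'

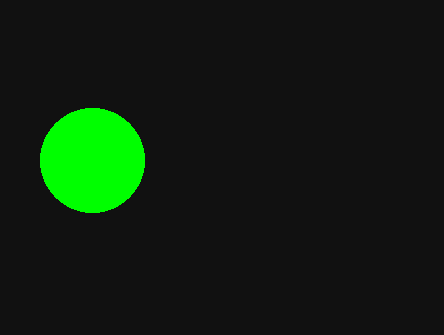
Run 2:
a = 92, b = 160, c = 52, col = 'lime'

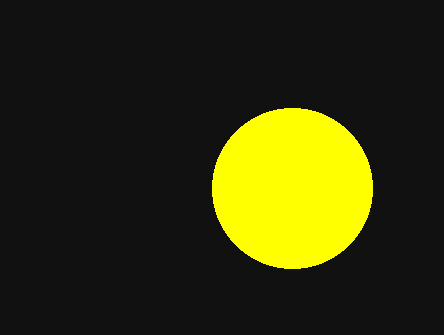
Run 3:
a = 292
b = 188
c = 80
col = 'yellow'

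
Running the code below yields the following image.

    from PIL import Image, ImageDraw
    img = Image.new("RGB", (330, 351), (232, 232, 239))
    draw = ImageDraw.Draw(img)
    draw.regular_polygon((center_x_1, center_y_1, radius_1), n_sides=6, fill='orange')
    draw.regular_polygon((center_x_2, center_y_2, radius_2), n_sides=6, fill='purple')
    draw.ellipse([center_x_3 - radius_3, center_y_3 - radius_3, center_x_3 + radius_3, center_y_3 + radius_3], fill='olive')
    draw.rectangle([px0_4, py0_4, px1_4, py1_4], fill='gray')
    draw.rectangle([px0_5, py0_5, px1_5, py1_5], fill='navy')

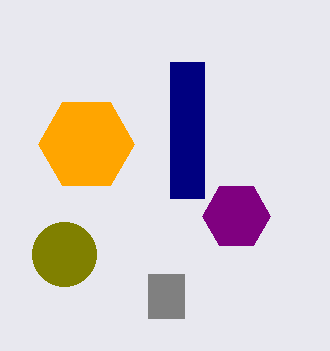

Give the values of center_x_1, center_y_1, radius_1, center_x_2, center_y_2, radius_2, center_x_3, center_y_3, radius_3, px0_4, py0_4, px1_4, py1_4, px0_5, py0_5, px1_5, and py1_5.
center_x_1 = 86, center_y_1 = 144, radius_1 = 48, center_x_2 = 236, center_y_2 = 216, radius_2 = 34, center_x_3 = 64, center_y_3 = 254, radius_3 = 32, px0_4 = 148, py0_4 = 274, px1_4 = 184, py1_4 = 318, px0_5 = 170, py0_5 = 62, px1_5 = 204, py1_5 = 198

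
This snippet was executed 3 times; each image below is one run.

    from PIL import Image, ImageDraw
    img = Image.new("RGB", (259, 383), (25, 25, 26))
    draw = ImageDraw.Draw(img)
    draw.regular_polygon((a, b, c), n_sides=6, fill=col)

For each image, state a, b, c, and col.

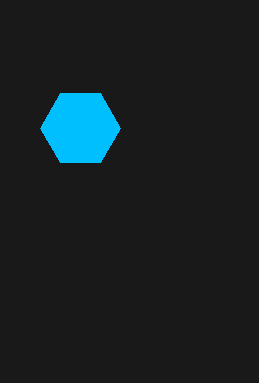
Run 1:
a = 80, b = 128, c = 40, col = 'deepskyblue'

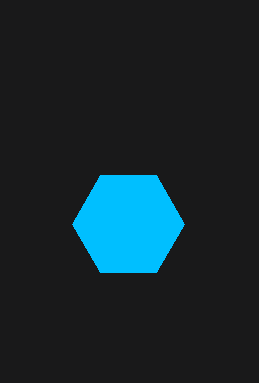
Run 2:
a = 128; b = 224; c = 56; col = 'deepskyblue'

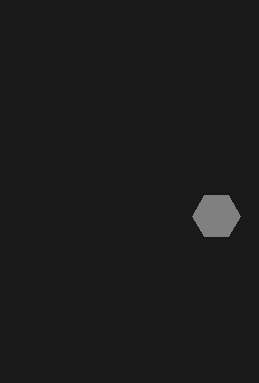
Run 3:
a = 216
b = 216
c = 24
col = 'gray'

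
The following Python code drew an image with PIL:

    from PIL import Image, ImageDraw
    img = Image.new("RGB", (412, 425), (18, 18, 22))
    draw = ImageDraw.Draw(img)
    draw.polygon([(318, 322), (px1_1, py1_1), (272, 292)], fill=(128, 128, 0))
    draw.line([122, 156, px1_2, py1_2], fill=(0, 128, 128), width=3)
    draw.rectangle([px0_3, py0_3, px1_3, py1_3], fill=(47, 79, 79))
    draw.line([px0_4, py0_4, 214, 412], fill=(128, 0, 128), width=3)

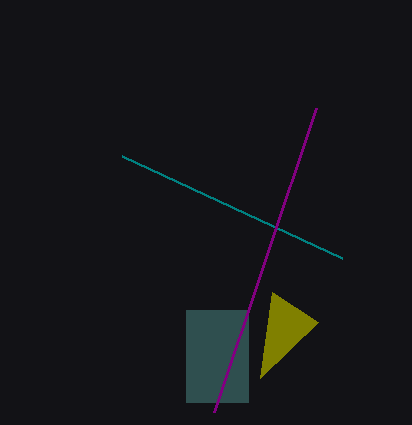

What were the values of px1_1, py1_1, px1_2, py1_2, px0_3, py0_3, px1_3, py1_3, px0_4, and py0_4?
px1_1 = 260, py1_1 = 378, px1_2 = 342, py1_2 = 258, px0_3 = 186, py0_3 = 310, px1_3 = 248, py1_3 = 402, px0_4 = 316, py0_4 = 108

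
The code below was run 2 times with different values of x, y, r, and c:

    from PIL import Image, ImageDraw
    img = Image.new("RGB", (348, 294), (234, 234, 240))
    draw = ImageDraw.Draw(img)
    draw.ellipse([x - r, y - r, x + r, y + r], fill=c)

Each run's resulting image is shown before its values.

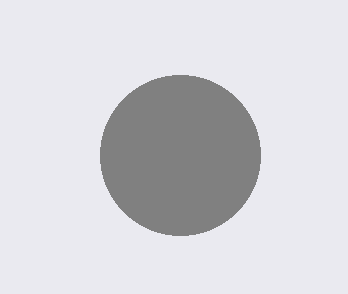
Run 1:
x = 180, y = 155, r = 80, c = 'gray'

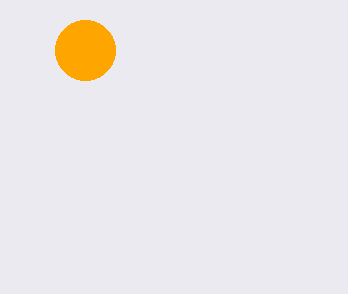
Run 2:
x = 85, y = 50, r = 30, c = 'orange'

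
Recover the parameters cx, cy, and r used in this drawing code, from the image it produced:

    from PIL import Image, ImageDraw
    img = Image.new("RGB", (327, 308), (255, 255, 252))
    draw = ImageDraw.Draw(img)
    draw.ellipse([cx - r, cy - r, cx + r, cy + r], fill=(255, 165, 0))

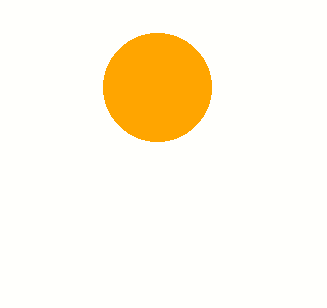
cx = 157
cy = 87
r = 54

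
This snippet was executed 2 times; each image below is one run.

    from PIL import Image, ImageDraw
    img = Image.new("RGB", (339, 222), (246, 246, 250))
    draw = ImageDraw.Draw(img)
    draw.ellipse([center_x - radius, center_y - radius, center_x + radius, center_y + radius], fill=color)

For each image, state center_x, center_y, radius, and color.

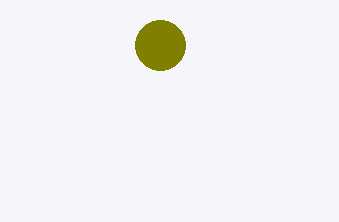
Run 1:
center_x = 160
center_y = 45
radius = 25
color = 'olive'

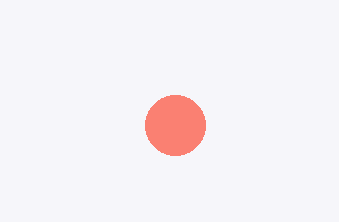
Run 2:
center_x = 175; center_y = 125; radius = 30; color = 'salmon'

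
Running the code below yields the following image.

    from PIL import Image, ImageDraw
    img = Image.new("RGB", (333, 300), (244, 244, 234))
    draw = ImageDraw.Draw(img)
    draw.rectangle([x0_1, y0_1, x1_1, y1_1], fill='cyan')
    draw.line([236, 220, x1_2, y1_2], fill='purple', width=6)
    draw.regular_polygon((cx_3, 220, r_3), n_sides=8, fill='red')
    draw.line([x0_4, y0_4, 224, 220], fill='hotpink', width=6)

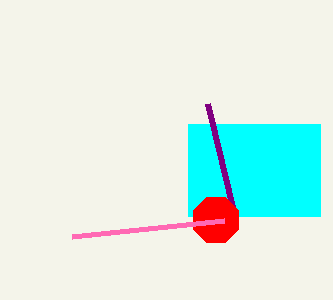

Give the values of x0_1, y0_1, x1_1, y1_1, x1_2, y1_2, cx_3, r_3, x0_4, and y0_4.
x0_1 = 188; y0_1 = 124; x1_1 = 320; y1_1 = 216; x1_2 = 208; y1_2 = 104; cx_3 = 216; r_3 = 24; x0_4 = 72; y0_4 = 236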